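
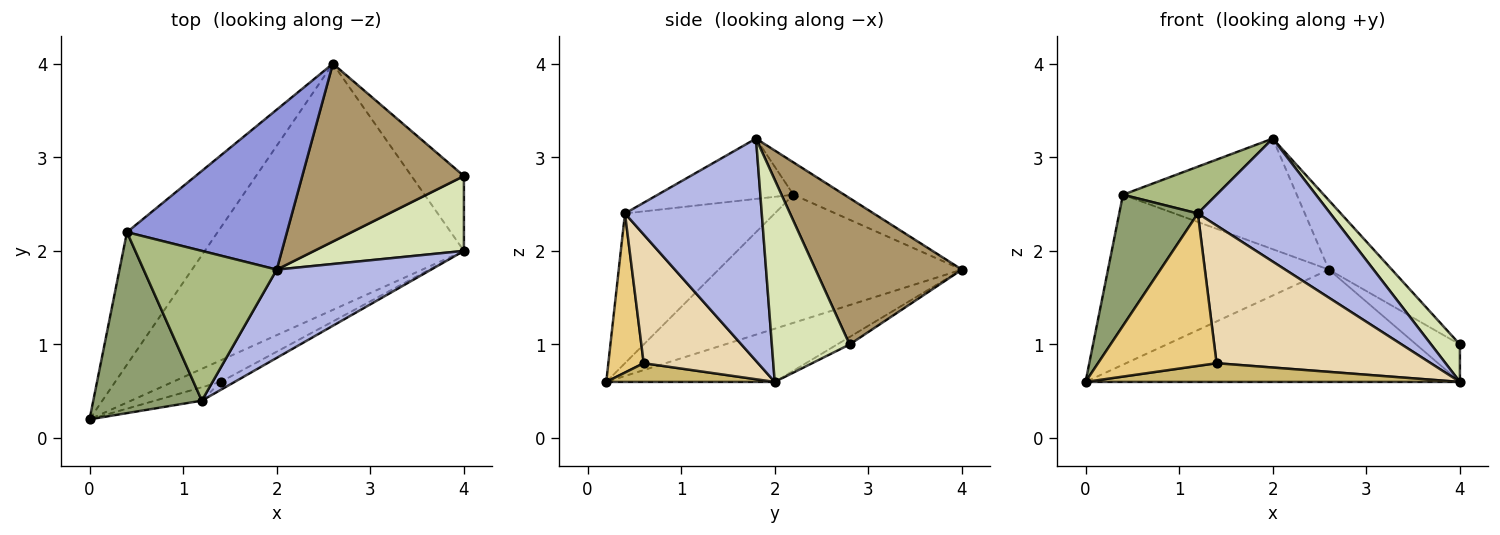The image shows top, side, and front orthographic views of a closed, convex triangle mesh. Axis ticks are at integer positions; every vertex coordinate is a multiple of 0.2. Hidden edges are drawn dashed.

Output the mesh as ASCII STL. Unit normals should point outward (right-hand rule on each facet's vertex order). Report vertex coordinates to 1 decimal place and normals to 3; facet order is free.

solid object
 facet normal -0.184 0.408 -0.894
  outer loop
   vertex 2.6 4.0 1.8
   vertex 4.0 2.0 0.6
   vertex 0.0 0.2 0.6
  endloop
 endfacet
 facet normal -0.656 0.595 -0.464
  outer loop
   vertex 0.4 2.2 2.6
   vertex 2.6 4.0 1.8
   vertex 0.0 0.2 0.6
  endloop
 endfacet
 facet normal -0.164 0.561 0.811
  outer loop
   vertex 0.4 2.2 2.6
   vertex 2.0 1.8 3.2
   vertex 2.6 4.0 1.8
  endloop
 endfacet
 facet normal 0.643 -0.622 0.447
  outer loop
   vertex 1.2 0.4 2.4
   vertex 4.0 2.0 0.6
   vertex 2.0 1.8 3.2
  endloop
 endfacet
 facet normal -0.745 -0.391 0.540
  outer loop
   vertex 1.2 0.4 2.4
   vertex 0.4 2.2 2.6
   vertex 0.0 0.2 0.6
  endloop
 endfacet
 facet normal -0.397 -0.274 0.876
  outer loop
   vertex 1.2 0.4 2.4
   vertex 2.0 1.8 3.2
   vertex 0.4 2.2 2.6
  endloop
 endfacet
 facet normal -0.127 0.444 -0.887
  outer loop
   vertex 4.0 2.8 1.0
   vertex 4.0 2.0 0.6
   vertex 2.6 4.0 1.8
  endloop
 endfacet
 facet normal 0.770 -0.285 0.570
  outer loop
   vertex 4.0 2.8 1.0
   vertex 2.0 1.8 3.2
   vertex 4.0 2.0 0.6
  endloop
 endfacet
 facet normal 0.645 0.277 0.712
  outer loop
   vertex 4.0 2.8 1.0
   vertex 2.6 4.0 1.8
   vertex 2.0 1.8 3.2
  endloop
 endfacet
 facet normal 0.283 -0.629 -0.724
  outer loop
   vertex 1.4 0.6 0.8
   vertex 0.0 0.2 0.6
   vertex 4.0 2.0 0.6
  endloop
 endfacet
 facet normal 0.285 -0.955 -0.084
  outer loop
   vertex 1.4 0.6 0.8
   vertex 1.2 0.4 2.4
   vertex 0.0 0.2 0.6
  endloop
 endfacet
 facet normal 0.470 -0.881 -0.051
  outer loop
   vertex 1.4 0.6 0.8
   vertex 4.0 2.0 0.6
   vertex 1.2 0.4 2.4
  endloop
 endfacet
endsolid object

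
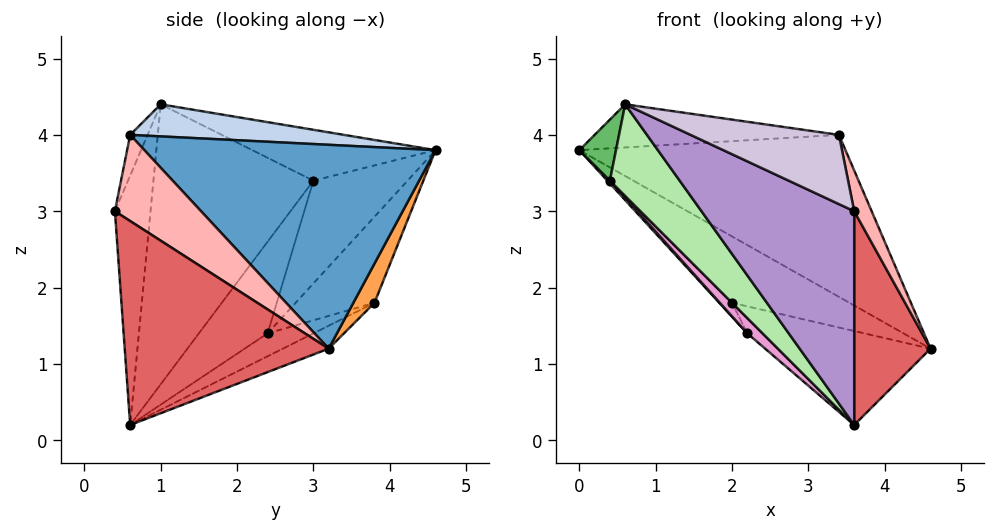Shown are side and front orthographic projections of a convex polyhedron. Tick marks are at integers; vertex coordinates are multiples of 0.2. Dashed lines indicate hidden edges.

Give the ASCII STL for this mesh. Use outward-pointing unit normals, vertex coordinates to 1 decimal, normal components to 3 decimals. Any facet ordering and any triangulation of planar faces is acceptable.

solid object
 facet normal 0.537 0.491 0.686
  outer loop
   vertex 3.4 0.6 4.0
   vertex 4.6 3.2 1.2
   vertex 0.0 4.6 3.8
  endloop
 endfacet
 facet normal 0.165 0.189 0.968
  outer loop
   vertex 3.4 0.6 4.0
   vertex 0.0 4.6 3.8
   vertex 0.6 1.0 4.4
  endloop
 endfacet
 facet normal 0.173 0.962 -0.212
  outer loop
   vertex 2.0 3.8 1.8
   vertex 0.0 4.6 3.8
   vertex 4.6 3.2 1.2
  endloop
 endfacet
 facet normal -0.119 0.396 -0.911
  outer loop
   vertex 2.0 3.8 1.8
   vertex 4.6 3.2 1.2
   vertex 3.6 0.6 0.2
  endloop
 endfacet
 facet normal -0.962 -0.192 -0.192
  outer loop
   vertex 0.4 3.0 3.4
   vertex 0.6 1.0 4.4
   vertex 0.0 4.6 3.8
  endloop
 endfacet
 facet normal -0.780 -0.340 -0.525
  outer loop
   vertex 0.4 3.0 3.4
   vertex 3.6 0.6 0.2
   vertex 0.6 1.0 4.4
  endloop
 endfacet
 facet normal 0.936 -0.350 -0.025
  outer loop
   vertex 3.6 0.4 3.0
   vertex 3.6 0.6 0.2
   vertex 4.6 3.2 1.2
  endloop
 endfacet
 facet normal 0.954 -0.193 0.229
  outer loop
   vertex 3.6 0.4 3.0
   vertex 4.6 3.2 1.2
   vertex 3.4 0.6 4.0
  endloop
 endfacet
 facet normal -0.227 -0.971 -0.069
  outer loop
   vertex 3.6 0.4 3.0
   vertex 0.6 1.0 4.4
   vertex 3.6 0.6 0.2
  endloop
 endfacet
 facet normal -0.115 -0.978 0.173
  outer loop
   vertex 3.6 0.4 3.0
   vertex 3.4 0.6 4.0
   vertex 0.6 1.0 4.4
  endloop
 endfacet
 facet normal -0.507 0.169 -0.845
  outer loop
   vertex 2.2 2.4 1.4
   vertex 2.0 3.8 1.8
   vertex 3.6 0.6 0.2
  endloop
 endfacet
 facet normal -0.681 0.110 -0.724
  outer loop
   vertex 2.2 2.4 1.4
   vertex 0.0 4.6 3.8
   vertex 2.0 3.8 1.8
  endloop
 endfacet
 facet normal -0.757 -0.168 -0.631
  outer loop
   vertex 2.2 2.4 1.4
   vertex 3.6 0.6 0.2
   vertex 0.4 3.0 3.4
  endloop
 endfacet
 facet normal -0.746 -0.020 -0.665
  outer loop
   vertex 2.2 2.4 1.4
   vertex 0.4 3.0 3.4
   vertex 0.0 4.6 3.8
  endloop
 endfacet
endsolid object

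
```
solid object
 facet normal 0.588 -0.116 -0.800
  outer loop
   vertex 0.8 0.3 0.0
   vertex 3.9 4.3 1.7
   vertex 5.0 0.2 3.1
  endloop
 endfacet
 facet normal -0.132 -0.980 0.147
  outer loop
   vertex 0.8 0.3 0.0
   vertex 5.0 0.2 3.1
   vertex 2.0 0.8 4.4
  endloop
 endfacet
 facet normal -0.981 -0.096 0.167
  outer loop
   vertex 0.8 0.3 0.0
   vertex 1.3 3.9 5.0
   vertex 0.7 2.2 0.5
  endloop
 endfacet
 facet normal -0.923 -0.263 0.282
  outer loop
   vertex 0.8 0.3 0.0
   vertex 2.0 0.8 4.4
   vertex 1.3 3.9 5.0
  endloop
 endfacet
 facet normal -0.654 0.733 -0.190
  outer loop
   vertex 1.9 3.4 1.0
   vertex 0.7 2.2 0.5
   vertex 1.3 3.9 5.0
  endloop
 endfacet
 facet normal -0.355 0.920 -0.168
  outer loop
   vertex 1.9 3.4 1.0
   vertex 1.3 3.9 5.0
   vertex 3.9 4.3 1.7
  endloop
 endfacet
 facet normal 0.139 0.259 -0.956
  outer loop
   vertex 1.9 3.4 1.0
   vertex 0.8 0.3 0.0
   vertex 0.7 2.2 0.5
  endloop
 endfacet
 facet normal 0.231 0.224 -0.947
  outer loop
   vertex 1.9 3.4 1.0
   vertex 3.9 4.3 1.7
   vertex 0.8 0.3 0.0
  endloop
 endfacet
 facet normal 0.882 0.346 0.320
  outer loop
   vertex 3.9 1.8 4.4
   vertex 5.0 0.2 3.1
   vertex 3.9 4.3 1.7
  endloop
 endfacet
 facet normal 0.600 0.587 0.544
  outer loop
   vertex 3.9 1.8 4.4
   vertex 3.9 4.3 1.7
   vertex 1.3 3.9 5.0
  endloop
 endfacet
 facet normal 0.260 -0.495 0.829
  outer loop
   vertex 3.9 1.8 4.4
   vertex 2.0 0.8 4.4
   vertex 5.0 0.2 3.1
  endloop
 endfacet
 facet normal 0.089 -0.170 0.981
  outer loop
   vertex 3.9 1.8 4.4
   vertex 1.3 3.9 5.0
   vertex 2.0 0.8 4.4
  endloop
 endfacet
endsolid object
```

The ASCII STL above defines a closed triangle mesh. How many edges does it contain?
18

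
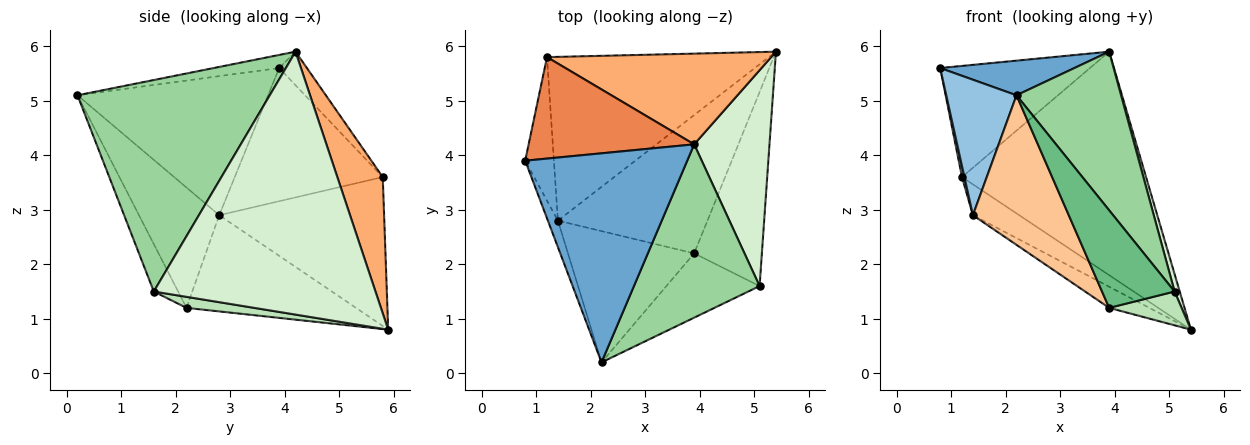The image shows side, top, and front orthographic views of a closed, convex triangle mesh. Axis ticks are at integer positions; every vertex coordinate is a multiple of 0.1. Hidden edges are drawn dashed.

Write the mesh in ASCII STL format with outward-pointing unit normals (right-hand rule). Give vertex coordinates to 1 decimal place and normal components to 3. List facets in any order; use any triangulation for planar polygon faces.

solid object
 facet normal -0.079 -0.163 0.983
  outer loop
   vertex 3.9 4.2 5.9
   vertex 0.8 3.9 5.6
   vertex 2.2 0.2 5.1
  endloop
 endfacet
 facet normal -0.936 -0.345 -0.067
  outer loop
   vertex 1.4 2.8 2.9
   vertex 2.2 0.2 5.1
   vertex 0.8 3.9 5.6
  endloop
 endfacet
 facet normal -0.977 -0.016 -0.211
  outer loop
   vertex 1.2 5.8 3.6
   vertex 1.4 2.8 2.9
   vertex 0.8 3.9 5.6
  endloop
 endfacet
 facet normal -0.551 0.155 -0.820
  outer loop
   vertex 1.2 5.8 3.6
   vertex 5.4 5.9 0.8
   vertex 1.4 2.8 2.9
  endloop
 endfacet
 facet normal -0.135 0.732 0.668
  outer loop
   vertex 1.2 5.8 3.6
   vertex 0.8 3.9 5.6
   vertex 3.9 4.2 5.9
  endloop
 endfacet
 facet normal 0.223 0.903 0.367
  outer loop
   vertex 1.2 5.8 3.6
   vertex 3.9 4.2 5.9
   vertex 5.4 5.9 0.8
  endloop
 endfacet
 facet normal -0.532 -0.636 -0.558
  outer loop
   vertex 3.9 2.2 1.2
   vertex 2.2 0.2 5.1
   vertex 1.4 2.8 2.9
  endloop
 endfacet
 facet normal -0.537 0.127 -0.834
  outer loop
   vertex 3.9 2.2 1.2
   vertex 1.4 2.8 2.9
   vertex 5.4 5.9 0.8
  endloop
 endfacet
 facet normal -0.270 -0.804 -0.530
  outer loop
   vertex 5.1 1.6 1.5
   vertex 2.2 0.2 5.1
   vertex 3.9 2.2 1.2
  endloop
 endfacet
 facet normal 0.779 -0.424 0.463
  outer loop
   vertex 5.1 1.6 1.5
   vertex 3.9 4.2 5.9
   vertex 2.2 0.2 5.1
  endloop
 endfacet
 facet normal 0.158 -0.169 -0.973
  outer loop
   vertex 5.1 1.6 1.5
   vertex 3.9 2.2 1.2
   vertex 5.4 5.9 0.8
  endloop
 endfacet
 facet normal 0.961 -0.022 0.275
  outer loop
   vertex 5.1 1.6 1.5
   vertex 5.4 5.9 0.8
   vertex 3.9 4.2 5.9
  endloop
 endfacet
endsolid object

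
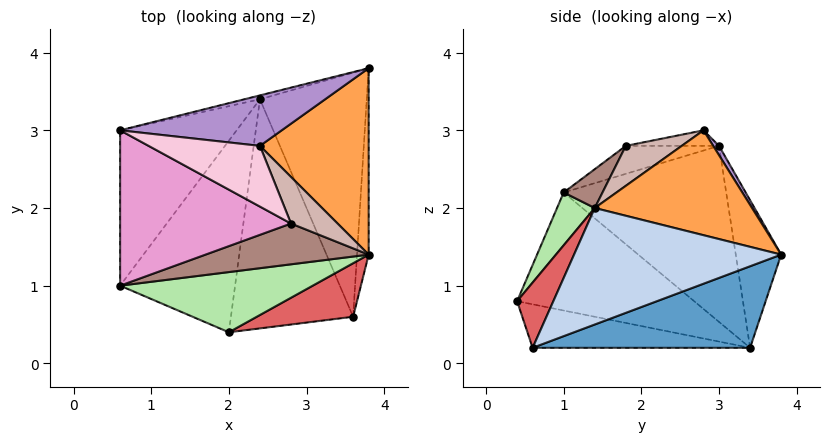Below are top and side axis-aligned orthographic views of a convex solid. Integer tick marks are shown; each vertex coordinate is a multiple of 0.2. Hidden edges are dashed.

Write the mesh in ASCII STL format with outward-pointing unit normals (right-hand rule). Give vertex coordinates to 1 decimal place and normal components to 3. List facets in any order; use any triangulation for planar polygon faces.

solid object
 facet normal 0.587 0.252 -0.769
  outer loop
   vertex 2.4 3.4 0.2
   vertex 3.8 3.8 1.4
   vertex 3.6 0.6 0.2
  endloop
 endfacet
 facet normal 0.995 -0.025 -0.099
  outer loop
   vertex 3.8 1.4 2.0
   vertex 3.6 0.6 0.2
   vertex 3.8 3.8 1.4
  endloop
 endfacet
 facet normal 0.683 0.177 0.708
  outer loop
   vertex 3.8 1.4 2.0
   vertex 3.8 3.8 1.4
   vertex 2.4 2.8 3.0
  endloop
 endfacet
 facet normal -0.716 -0.044 -0.697
  outer loop
   vertex 2.0 0.4 0.8
   vertex 0.6 1.0 2.2
   vertex 2.4 3.4 0.2
  endloop
 endfacet
 facet normal -0.332 -0.142 -0.933
  outer loop
   vertex 2.0 0.4 0.8
   vertex 2.4 3.4 0.2
   vertex 3.6 0.6 0.2
  endloop
 endfacet
 facet normal 0.138 -0.853 0.504
  outer loop
   vertex 2.0 0.4 0.8
   vertex 3.8 1.4 2.0
   vertex 0.6 1.0 2.2
  endloop
 endfacet
 facet normal 0.251 -0.895 0.370
  outer loop
   vertex 2.0 0.4 0.8
   vertex 3.6 0.6 0.2
   vertex 3.8 1.4 2.0
  endloop
 endfacet
 facet normal -0.823 0.163 -0.544
  outer loop
   vertex 0.6 3.0 2.8
   vertex 2.4 3.4 0.2
   vertex 0.6 1.0 2.2
  endloop
 endfacet
 facet normal 0.032 0.835 0.550
  outer loop
   vertex 0.6 3.0 2.8
   vertex 2.4 2.8 3.0
   vertex 3.8 3.8 1.4
  endloop
 endfacet
 facet normal -0.253 0.967 -0.027
  outer loop
   vertex 0.6 3.0 2.8
   vertex 3.8 3.8 1.4
   vertex 2.4 3.4 0.2
  endloop
 endfacet
 facet normal 0.137 -0.807 0.574
  outer loop
   vertex 2.8 1.8 2.8
   vertex 0.6 1.0 2.2
   vertex 3.8 1.4 2.0
  endloop
 endfacet
 facet normal 0.647 0.108 0.755
  outer loop
   vertex 2.8 1.8 2.8
   vertex 3.8 1.4 2.0
   vertex 2.4 2.8 3.0
  endloop
 endfacet
 facet normal -0.155 -0.284 0.946
  outer loop
   vertex 2.8 1.8 2.8
   vertex 0.6 3.0 2.8
   vertex 0.6 1.0 2.2
  endloop
 endfacet
 facet normal -0.134 -0.246 0.960
  outer loop
   vertex 2.8 1.8 2.8
   vertex 2.4 2.8 3.0
   vertex 0.6 3.0 2.8
  endloop
 endfacet
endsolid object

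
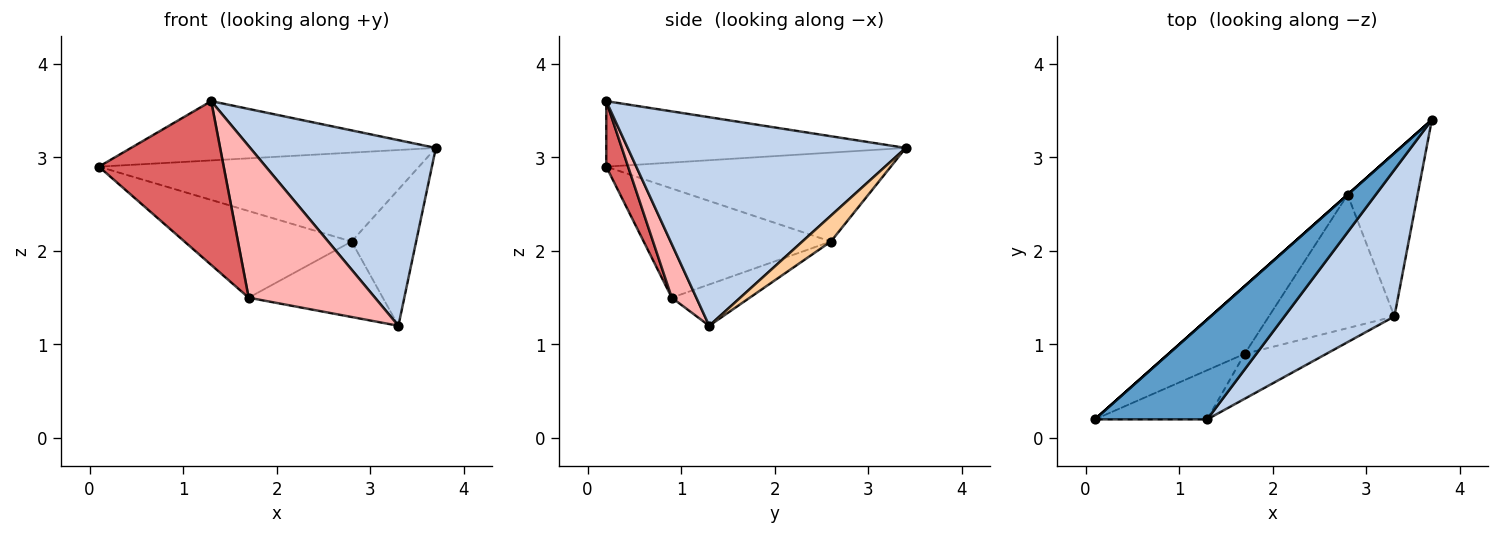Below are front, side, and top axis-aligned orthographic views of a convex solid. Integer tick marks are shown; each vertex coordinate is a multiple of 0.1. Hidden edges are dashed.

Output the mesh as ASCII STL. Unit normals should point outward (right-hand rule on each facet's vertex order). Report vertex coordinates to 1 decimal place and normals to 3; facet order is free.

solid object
 facet normal -0.448 0.456 0.769
  outer loop
   vertex 1.3 0.2 3.6
   vertex 3.7 3.4 3.1
   vertex 0.1 0.2 2.9
  endloop
 endfacet
 facet normal 0.762 -0.508 0.402
  outer loop
   vertex 1.3 0.2 3.6
   vertex 3.3 1.3 1.2
   vertex 3.7 3.4 3.1
  endloop
 endfacet
 facet normal -0.664 0.747 0.000
  outer loop
   vertex 2.8 2.6 2.1
   vertex 0.1 0.2 2.9
   vertex 3.7 3.4 3.1
  endloop
 endfacet
 facet normal 0.273 0.616 -0.739
  outer loop
   vertex 2.8 2.6 2.1
   vertex 3.7 3.4 3.1
   vertex 3.3 1.3 1.2
  endloop
 endfacet
 facet normal -0.662 0.591 -0.461
  outer loop
   vertex 1.7 0.9 1.5
   vertex 0.1 0.2 2.9
   vertex 2.8 2.6 2.1
  endloop
 endfacet
 facet normal -0.275 0.473 -0.837
  outer loop
   vertex 1.7 0.9 1.5
   vertex 2.8 2.6 2.1
   vertex 3.3 1.3 1.2
  endloop
 endfacet
 facet normal 0.165 -0.945 -0.283
  outer loop
   vertex 1.7 0.9 1.5
   vertex 1.3 0.2 3.6
   vertex 0.1 0.2 2.9
  endloop
 endfacet
 facet normal 0.183 -0.943 -0.279
  outer loop
   vertex 1.7 0.9 1.5
   vertex 3.3 1.3 1.2
   vertex 1.3 0.2 3.6
  endloop
 endfacet
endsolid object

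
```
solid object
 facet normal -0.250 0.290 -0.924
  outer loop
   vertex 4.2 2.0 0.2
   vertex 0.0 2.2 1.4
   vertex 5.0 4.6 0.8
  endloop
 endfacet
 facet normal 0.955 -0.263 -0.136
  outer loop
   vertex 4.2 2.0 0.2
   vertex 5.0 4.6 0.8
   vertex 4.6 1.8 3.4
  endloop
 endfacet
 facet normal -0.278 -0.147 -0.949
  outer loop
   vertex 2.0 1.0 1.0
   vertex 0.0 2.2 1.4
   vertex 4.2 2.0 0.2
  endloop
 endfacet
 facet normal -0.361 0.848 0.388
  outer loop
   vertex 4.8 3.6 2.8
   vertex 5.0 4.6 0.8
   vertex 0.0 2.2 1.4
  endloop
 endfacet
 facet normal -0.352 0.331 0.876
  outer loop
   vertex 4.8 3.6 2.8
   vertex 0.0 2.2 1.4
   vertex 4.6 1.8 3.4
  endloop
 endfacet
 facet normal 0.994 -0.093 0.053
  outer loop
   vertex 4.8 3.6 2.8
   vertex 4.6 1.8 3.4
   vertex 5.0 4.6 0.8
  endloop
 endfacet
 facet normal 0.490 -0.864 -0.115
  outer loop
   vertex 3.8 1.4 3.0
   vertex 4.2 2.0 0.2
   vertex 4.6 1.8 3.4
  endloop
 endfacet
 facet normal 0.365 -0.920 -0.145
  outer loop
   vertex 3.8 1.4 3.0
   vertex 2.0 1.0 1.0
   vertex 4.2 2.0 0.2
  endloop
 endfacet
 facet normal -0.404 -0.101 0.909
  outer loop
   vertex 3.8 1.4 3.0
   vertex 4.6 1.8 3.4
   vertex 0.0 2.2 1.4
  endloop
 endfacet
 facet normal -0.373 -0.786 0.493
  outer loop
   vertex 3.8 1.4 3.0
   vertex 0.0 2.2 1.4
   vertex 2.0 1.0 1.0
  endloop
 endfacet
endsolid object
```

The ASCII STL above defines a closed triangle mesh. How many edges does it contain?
15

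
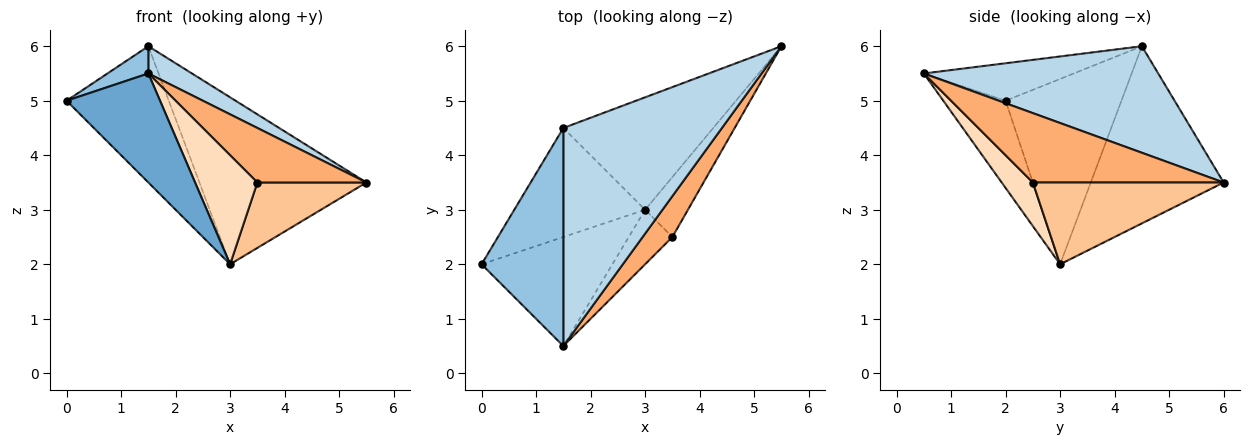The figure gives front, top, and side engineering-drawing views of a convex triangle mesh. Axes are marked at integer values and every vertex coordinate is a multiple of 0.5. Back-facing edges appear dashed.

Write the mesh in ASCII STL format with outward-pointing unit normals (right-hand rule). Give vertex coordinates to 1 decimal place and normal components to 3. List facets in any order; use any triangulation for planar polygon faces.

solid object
 facet normal -0.426 -0.640 -0.640
  outer loop
   vertex 3.0 3.0 2.0
   vertex 1.5 0.5 5.5
   vertex 0.0 2.0 5.0
  endloop
 endfacet
 facet normal -0.414 -0.113 0.903
  outer loop
   vertex 1.5 4.5 6.0
   vertex 0.0 2.0 5.0
   vertex 1.5 0.5 5.5
  endloop
 endfacet
 facet normal 0.555 -0.103 0.826
  outer loop
   vertex 1.5 4.5 6.0
   vertex 1.5 0.5 5.5
   vertex 5.5 6.0 3.5
  endloop
 endfacet
 facet normal -0.663 0.585 -0.468
  outer loop
   vertex 1.5 4.5 6.0
   vertex 3.0 3.0 2.0
   vertex 0.0 2.0 5.0
  endloop
 endfacet
 facet normal -0.551 0.692 -0.466
  outer loop
   vertex 1.5 4.5 6.0
   vertex 5.5 6.0 3.5
   vertex 3.0 3.0 2.0
  endloop
 endfacet
 facet normal 0.814 -0.465 0.349
  outer loop
   vertex 3.5 2.5 3.5
   vertex 5.5 6.0 3.5
   vertex 1.5 0.5 5.5
  endloop
 endfacet
 facet normal 0.790 -0.452 -0.414
  outer loop
   vertex 3.5 2.5 3.5
   vertex 3.0 3.0 2.0
   vertex 5.5 6.0 3.5
  endloop
 endfacet
 facet normal 0.408 -0.816 -0.408
  outer loop
   vertex 3.5 2.5 3.5
   vertex 1.5 0.5 5.5
   vertex 3.0 3.0 2.0
  endloop
 endfacet
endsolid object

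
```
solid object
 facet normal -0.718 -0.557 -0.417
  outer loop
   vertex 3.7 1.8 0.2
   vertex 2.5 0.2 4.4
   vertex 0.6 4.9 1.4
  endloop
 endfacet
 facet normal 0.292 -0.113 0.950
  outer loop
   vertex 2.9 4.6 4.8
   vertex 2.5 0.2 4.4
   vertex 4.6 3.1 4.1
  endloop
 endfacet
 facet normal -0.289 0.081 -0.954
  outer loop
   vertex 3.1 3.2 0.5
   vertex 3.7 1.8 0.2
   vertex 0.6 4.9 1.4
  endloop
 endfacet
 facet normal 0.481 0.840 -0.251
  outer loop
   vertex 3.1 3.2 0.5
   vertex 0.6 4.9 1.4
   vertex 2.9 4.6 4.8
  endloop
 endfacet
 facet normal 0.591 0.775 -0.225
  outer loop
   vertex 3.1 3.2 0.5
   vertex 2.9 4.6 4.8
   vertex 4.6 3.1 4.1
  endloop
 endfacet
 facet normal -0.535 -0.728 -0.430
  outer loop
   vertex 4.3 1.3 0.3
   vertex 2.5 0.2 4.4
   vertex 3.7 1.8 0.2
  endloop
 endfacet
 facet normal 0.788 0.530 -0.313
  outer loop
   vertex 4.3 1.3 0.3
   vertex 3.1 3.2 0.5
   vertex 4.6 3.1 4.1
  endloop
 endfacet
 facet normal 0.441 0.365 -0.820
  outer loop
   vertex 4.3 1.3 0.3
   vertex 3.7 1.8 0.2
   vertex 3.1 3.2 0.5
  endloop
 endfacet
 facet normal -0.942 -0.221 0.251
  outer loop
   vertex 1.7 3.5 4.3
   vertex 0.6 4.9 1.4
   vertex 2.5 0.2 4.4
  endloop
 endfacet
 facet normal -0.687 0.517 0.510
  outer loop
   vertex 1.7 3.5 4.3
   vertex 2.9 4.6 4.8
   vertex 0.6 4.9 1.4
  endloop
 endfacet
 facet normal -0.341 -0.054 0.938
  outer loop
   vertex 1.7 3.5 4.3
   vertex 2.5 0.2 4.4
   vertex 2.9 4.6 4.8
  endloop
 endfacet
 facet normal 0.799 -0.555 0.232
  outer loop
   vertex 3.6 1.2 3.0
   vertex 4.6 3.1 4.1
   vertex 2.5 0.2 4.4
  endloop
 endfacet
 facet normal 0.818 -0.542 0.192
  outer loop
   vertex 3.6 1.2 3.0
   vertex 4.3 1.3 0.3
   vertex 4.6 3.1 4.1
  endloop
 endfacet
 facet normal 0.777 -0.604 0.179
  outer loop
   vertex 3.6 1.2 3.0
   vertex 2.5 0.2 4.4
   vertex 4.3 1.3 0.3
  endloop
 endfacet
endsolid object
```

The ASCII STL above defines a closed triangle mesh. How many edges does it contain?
21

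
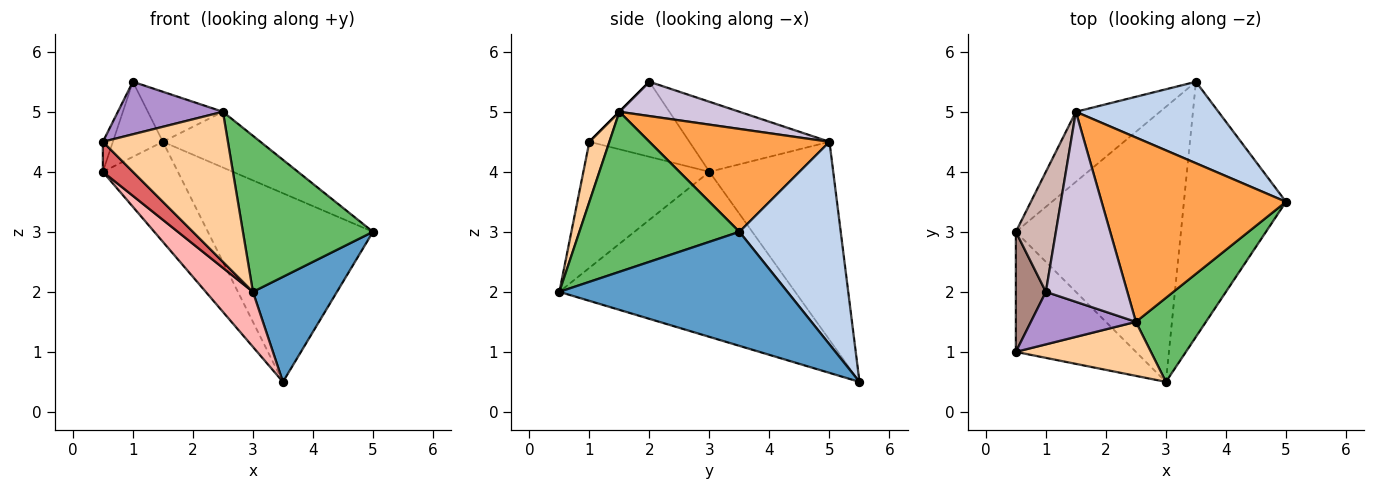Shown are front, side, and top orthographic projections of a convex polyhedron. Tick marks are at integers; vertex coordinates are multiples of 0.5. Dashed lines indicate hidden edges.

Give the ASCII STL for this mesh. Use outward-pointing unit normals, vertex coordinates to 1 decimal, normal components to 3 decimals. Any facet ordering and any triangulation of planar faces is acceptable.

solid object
 facet normal 0.719 -0.265 -0.643
  outer loop
   vertex 3.0 0.5 2.0
   vertex 3.5 5.5 0.5
   vertex 5.0 3.5 3.0
  endloop
 endfacet
 facet normal 0.491 0.800 0.345
  outer loop
   vertex 1.5 5.0 4.5
   vertex 5.0 3.5 3.0
   vertex 3.5 5.5 0.5
  endloop
 endfacet
 facet normal 0.471 0.255 0.844
  outer loop
   vertex 2.5 1.5 5.0
   vertex 5.0 3.5 3.0
   vertex 1.5 5.0 4.5
  endloop
 endfacet
 facet normal 0.149 -0.930 0.335
  outer loop
   vertex 2.5 1.5 5.0
   vertex 0.5 1.0 4.5
   vertex 3.0 0.5 2.0
  endloop
 endfacet
 facet normal 0.735 -0.597 0.322
  outer loop
   vertex 2.5 1.5 5.0
   vertex 3.0 0.5 2.0
   vertex 5.0 3.5 3.0
  endloop
 endfacet
 facet normal -0.804 0.487 -0.341
  outer loop
   vertex 0.5 3.0 4.0
   vertex 1.5 5.0 4.5
   vertex 3.5 5.5 0.5
  endloop
 endfacet
 facet normal -0.714 -0.170 -0.680
  outer loop
   vertex 0.5 3.0 4.0
   vertex 3.0 0.5 2.0
   vertex 0.5 1.0 4.5
  endloop
 endfacet
 facet normal -0.700 -0.140 -0.700
  outer loop
   vertex 0.5 3.0 4.0
   vertex 3.5 5.5 0.5
   vertex 3.0 0.5 2.0
  endloop
 endfacet
 facet normal 0.000 -0.707 0.707
  outer loop
   vertex 1.0 2.0 5.5
   vertex 0.5 1.0 4.5
   vertex 2.5 1.5 5.0
  endloop
 endfacet
 facet normal 0.377 0.236 0.896
  outer loop
   vertex 1.0 2.0 5.5
   vertex 2.5 1.5 5.0
   vertex 1.5 5.0 4.5
  endloop
 endfacet
 facet normal -0.925 0.092 0.370
  outer loop
   vertex 1.0 2.0 5.5
   vertex 0.5 3.0 4.0
   vertex 0.5 1.0 4.5
  endloop
 endfacet
 facet normal -0.829 0.296 0.474
  outer loop
   vertex 1.0 2.0 5.5
   vertex 1.5 5.0 4.5
   vertex 0.5 3.0 4.0
  endloop
 endfacet
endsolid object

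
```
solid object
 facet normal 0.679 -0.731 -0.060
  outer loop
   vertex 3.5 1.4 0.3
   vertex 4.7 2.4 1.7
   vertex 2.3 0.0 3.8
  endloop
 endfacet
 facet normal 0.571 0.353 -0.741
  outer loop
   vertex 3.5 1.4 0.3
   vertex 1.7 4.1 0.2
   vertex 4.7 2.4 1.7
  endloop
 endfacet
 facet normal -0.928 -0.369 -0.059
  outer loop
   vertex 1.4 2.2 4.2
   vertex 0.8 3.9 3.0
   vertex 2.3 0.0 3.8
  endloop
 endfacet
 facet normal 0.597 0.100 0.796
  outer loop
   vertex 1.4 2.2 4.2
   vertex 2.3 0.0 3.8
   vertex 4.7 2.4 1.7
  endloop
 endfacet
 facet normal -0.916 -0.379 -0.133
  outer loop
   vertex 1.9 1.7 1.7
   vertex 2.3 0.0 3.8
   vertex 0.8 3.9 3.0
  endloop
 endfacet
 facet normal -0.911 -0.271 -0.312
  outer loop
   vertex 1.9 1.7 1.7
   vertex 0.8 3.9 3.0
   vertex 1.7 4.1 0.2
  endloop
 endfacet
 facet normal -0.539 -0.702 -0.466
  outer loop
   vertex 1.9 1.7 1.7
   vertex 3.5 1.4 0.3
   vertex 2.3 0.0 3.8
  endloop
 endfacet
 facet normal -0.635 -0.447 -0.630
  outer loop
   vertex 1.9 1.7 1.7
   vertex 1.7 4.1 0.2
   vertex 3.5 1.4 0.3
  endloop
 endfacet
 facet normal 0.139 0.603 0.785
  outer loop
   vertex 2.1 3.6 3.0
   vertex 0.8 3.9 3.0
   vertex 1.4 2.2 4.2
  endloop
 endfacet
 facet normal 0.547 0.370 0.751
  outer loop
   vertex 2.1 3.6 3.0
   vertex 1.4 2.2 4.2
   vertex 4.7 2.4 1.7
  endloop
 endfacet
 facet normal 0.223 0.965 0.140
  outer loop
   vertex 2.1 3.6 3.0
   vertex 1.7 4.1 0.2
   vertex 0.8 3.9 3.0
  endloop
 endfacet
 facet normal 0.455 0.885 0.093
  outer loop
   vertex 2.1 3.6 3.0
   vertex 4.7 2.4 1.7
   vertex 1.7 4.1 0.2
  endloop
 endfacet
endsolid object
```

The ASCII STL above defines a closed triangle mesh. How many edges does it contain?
18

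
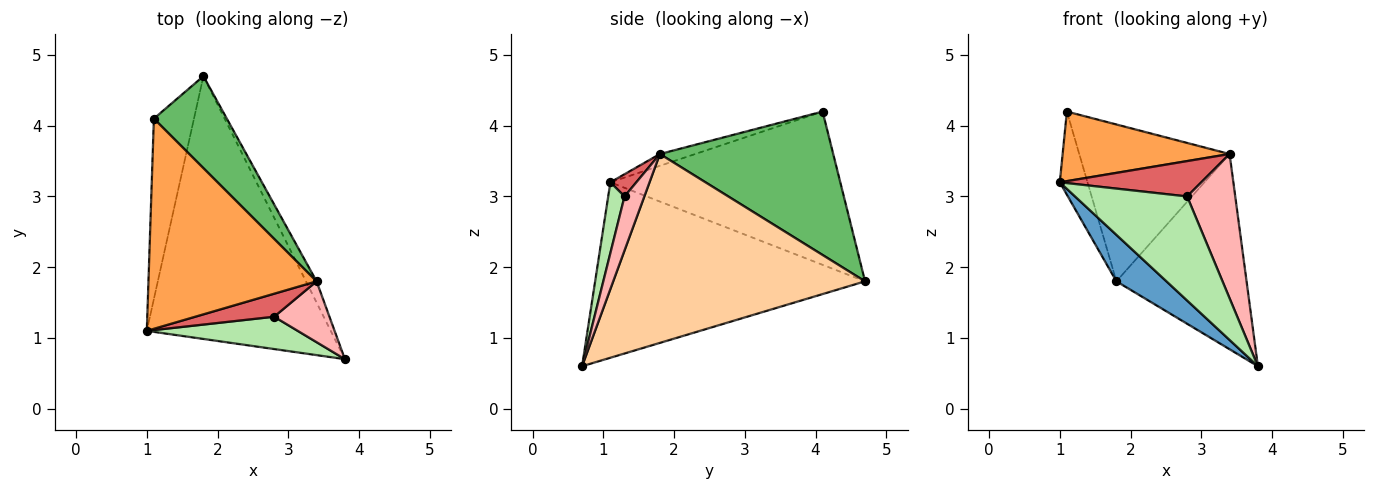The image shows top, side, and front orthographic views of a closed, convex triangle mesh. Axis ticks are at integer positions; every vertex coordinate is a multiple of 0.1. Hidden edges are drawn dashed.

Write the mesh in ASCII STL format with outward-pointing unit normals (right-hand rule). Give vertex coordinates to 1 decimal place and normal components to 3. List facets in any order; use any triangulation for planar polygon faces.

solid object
 facet normal -0.685 -0.127 -0.718
  outer loop
   vertex 1.8 4.7 1.8
   vertex 3.8 0.7 0.6
   vertex 1.0 1.1 3.2
  endloop
 endfacet
 facet normal -0.961 0.116 -0.251
  outer loop
   vertex 1.1 4.1 4.2
   vertex 1.8 4.7 1.8
   vertex 1.0 1.1 3.2
  endloop
 endfacet
 facet normal -0.066 -0.314 0.947
  outer loop
   vertex 3.4 1.8 3.6
   vertex 1.1 4.1 4.2
   vertex 1.0 1.1 3.2
  endloop
 endfacet
 facet normal 0.887 0.459 -0.050
  outer loop
   vertex 3.4 1.8 3.6
   vertex 3.8 0.7 0.6
   vertex 1.8 4.7 1.8
  endloop
 endfacet
 facet normal 0.705 0.612 0.359
  outer loop
   vertex 3.4 1.8 3.6
   vertex 1.8 4.7 1.8
   vertex 1.1 4.1 4.2
  endloop
 endfacet
 facet normal 0.138 -0.946 0.294
  outer loop
   vertex 2.8 1.3 3.0
   vertex 1.0 1.1 3.2
   vertex 3.8 0.7 0.6
  endloop
 endfacet
 facet normal 0.152 -0.829 0.539
  outer loop
   vertex 2.8 1.3 3.0
   vertex 3.4 1.8 3.6
   vertex 1.0 1.1 3.2
  endloop
 endfacet
 facet normal 0.355 -0.862 0.363
  outer loop
   vertex 2.8 1.3 3.0
   vertex 3.8 0.7 0.6
   vertex 3.4 1.8 3.6
  endloop
 endfacet
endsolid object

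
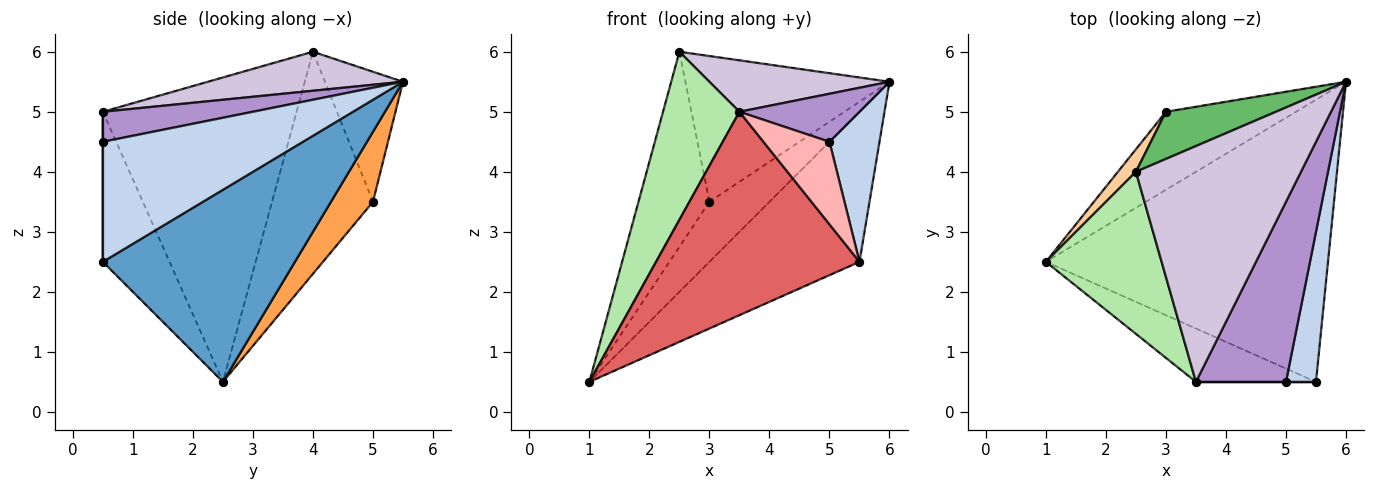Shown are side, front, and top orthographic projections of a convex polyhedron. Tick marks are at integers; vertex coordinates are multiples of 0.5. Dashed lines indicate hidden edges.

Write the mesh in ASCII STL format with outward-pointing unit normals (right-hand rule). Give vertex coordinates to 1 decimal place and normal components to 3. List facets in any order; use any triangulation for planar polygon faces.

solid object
 facet normal 0.515 0.402 -0.757
  outer loop
   vertex 5.5 0.5 2.5
   vertex 1.0 2.5 0.5
   vertex 6.0 5.5 5.5
  endloop
 endfacet
 facet normal 0.943 -0.236 0.236
  outer loop
   vertex 5.5 0.5 2.5
   vertex 6.0 5.5 5.5
   vertex 5.0 0.5 4.5
  endloop
 endfacet
 facet normal 0.393 0.561 -0.729
  outer loop
   vertex 3.0 5.0 3.5
   vertex 6.0 5.5 5.5
   vertex 1.0 2.5 0.5
  endloop
 endfacet
 facet normal -0.816 0.574 0.066
  outer loop
   vertex 3.0 5.0 3.5
   vertex 1.0 2.5 0.5
   vertex 2.5 4.0 6.0
  endloop
 endfacet
 facet normal -0.342 0.894 0.289
  outer loop
   vertex 3.0 5.0 3.5
   vertex 2.5 4.0 6.0
   vertex 6.0 5.5 5.5
  endloop
 endfacet
 facet normal -0.877 -0.346 0.334
  outer loop
   vertex 3.5 0.5 5.0
   vertex 2.5 4.0 6.0
   vertex 1.0 2.5 0.5
  endloop
 endfacet
 facet normal -0.302 -0.922 -0.242
  outer loop
   vertex 3.5 0.5 5.0
   vertex 1.0 2.5 0.5
   vertex 5.5 0.5 2.5
  endloop
 endfacet
 facet normal 0.000 -1.000 0.000
  outer loop
   vertex 3.5 0.5 5.0
   vertex 5.5 0.5 2.5
   vertex 5.0 0.5 4.5
  endloop
 endfacet
 facet normal 0.307 -0.245 0.920
  outer loop
   vertex 3.5 0.5 5.0
   vertex 5.0 0.5 4.5
   vertex 6.0 5.5 5.5
  endloop
 endfacet
 facet normal 0.225 -0.208 0.952
  outer loop
   vertex 3.5 0.5 5.0
   vertex 6.0 5.5 5.5
   vertex 2.5 4.0 6.0
  endloop
 endfacet
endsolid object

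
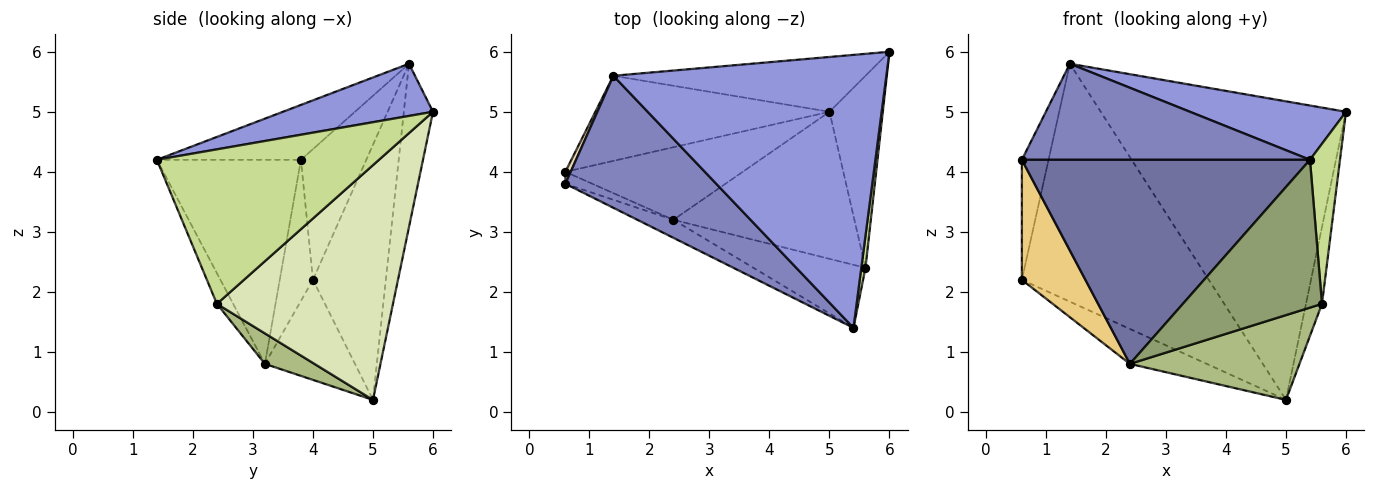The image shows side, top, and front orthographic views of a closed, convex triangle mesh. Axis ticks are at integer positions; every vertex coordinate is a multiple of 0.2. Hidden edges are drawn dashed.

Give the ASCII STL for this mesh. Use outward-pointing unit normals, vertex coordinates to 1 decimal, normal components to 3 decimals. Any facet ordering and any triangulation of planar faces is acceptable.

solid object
 facet normal -0.446 -0.892 -0.079
  outer loop
   vertex 2.4 3.2 0.8
   vertex 5.4 1.4 4.2
   vertex 0.6 3.8 4.2
  endloop
 endfacet
 facet normal -0.282 -0.564 0.776
  outer loop
   vertex 1.4 5.6 5.8
   vertex 0.6 3.8 4.2
   vertex 5.4 1.4 4.2
  endloop
 endfacet
 facet normal 0.184 -0.192 0.964
  outer loop
   vertex 1.4 5.6 5.8
   vertex 5.4 1.4 4.2
   vertex 6.0 6.0 5.0
  endloop
 endfacet
 facet normal -0.116 0.977 -0.179
  outer loop
   vertex 1.4 5.6 5.8
   vertex 6.0 6.0 5.0
   vertex 5.0 5.0 0.2
  endloop
 endfacet
 facet normal -0.107 -0.915 -0.390
  outer loop
   vertex 5.6 2.4 1.8
   vertex 5.4 1.4 4.2
   vertex 2.4 3.2 0.8
  endloop
 endfacet
 facet normal 0.144 -0.494 -0.857
  outer loop
   vertex 5.6 2.4 1.8
   vertex 2.4 3.2 0.8
   vertex 5.0 5.0 0.2
  endloop
 endfacet
 facet normal 0.991 -0.134 0.027
  outer loop
   vertex 5.6 2.4 1.8
   vertex 6.0 6.0 5.0
   vertex 5.4 1.4 4.2
  endloop
 endfacet
 facet normal 0.971 0.088 -0.221
  outer loop
   vertex 5.6 2.4 1.8
   vertex 5.0 5.0 0.2
   vertex 6.0 6.0 5.0
  endloop
 endfacet
 facet normal -0.453 0.387 -0.803
  outer loop
   vertex 0.6 4.0 2.2
   vertex 5.0 5.0 0.2
   vertex 2.4 3.2 0.8
  endloop
 endfacet
 facet normal -0.345 0.884 -0.316
  outer loop
   vertex 0.6 4.0 2.2
   vertex 1.4 5.6 5.8
   vertex 5.0 5.0 0.2
  endloop
 endfacet
 facet normal -0.461 -0.883 -0.088
  outer loop
   vertex 0.6 4.0 2.2
   vertex 2.4 3.2 0.8
   vertex 0.6 3.8 4.2
  endloop
 endfacet
 facet normal -0.925 0.378 0.038
  outer loop
   vertex 0.6 4.0 2.2
   vertex 0.6 3.8 4.2
   vertex 1.4 5.6 5.8
  endloop
 endfacet
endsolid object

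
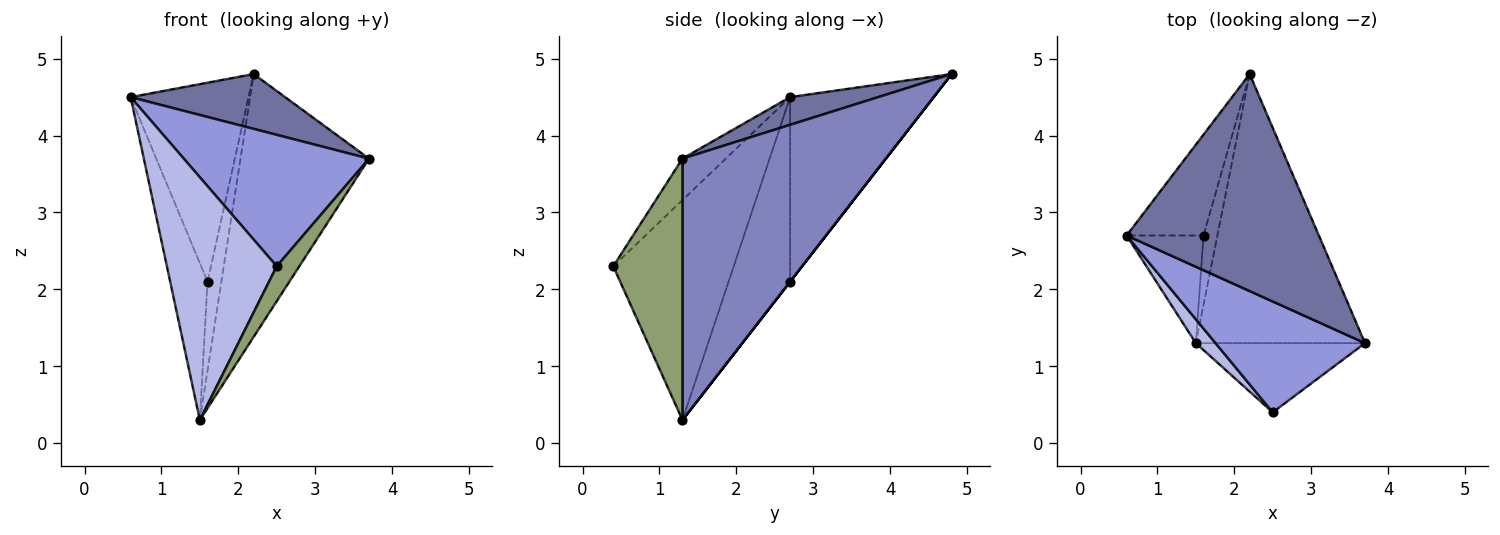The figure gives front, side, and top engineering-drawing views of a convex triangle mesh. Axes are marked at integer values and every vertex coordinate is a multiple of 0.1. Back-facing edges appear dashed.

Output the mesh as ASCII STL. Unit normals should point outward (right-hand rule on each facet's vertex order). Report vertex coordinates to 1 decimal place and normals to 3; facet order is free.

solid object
 facet normal 0.138 -0.243 0.960
  outer loop
   vertex 2.2 4.8 4.8
   vertex 0.6 2.7 4.5
   vertex 3.7 1.3 3.7
  endloop
 endfacet
 facet normal 0.742 0.469 -0.480
  outer loop
   vertex 1.5 1.3 0.3
   vertex 2.2 4.8 4.8
   vertex 3.7 1.3 3.7
  endloop
 endfacet
 facet normal -0.176 -0.752 0.635
  outer loop
   vertex 2.5 0.4 2.3
   vertex 3.7 1.3 3.7
   vertex 0.6 2.7 4.5
  endloop
 endfacet
 facet normal -0.737 -0.672 0.066
  outer loop
   vertex 2.5 0.4 2.3
   vertex 0.6 2.7 4.5
   vertex 1.5 1.3 0.3
  endloop
 endfacet
 facet normal 0.810 -0.265 -0.524
  outer loop
   vertex 2.5 0.4 2.3
   vertex 1.5 1.3 0.3
   vertex 3.7 1.3 3.7
  endloop
 endfacet
 facet normal -0.736 0.604 -0.306
  outer loop
   vertex 1.6 2.7 2.1
   vertex 0.6 2.7 4.5
   vertex 2.2 4.8 4.8
  endloop
 endfacet
 facet normal -0.805 0.489 -0.336
  outer loop
   vertex 1.6 2.7 2.1
   vertex 1.5 1.3 0.3
   vertex 0.6 2.7 4.5
  endloop
 endfacet
 facet normal 0.000 0.789 -0.614
  outer loop
   vertex 1.6 2.7 2.1
   vertex 2.2 4.8 4.8
   vertex 1.5 1.3 0.3
  endloop
 endfacet
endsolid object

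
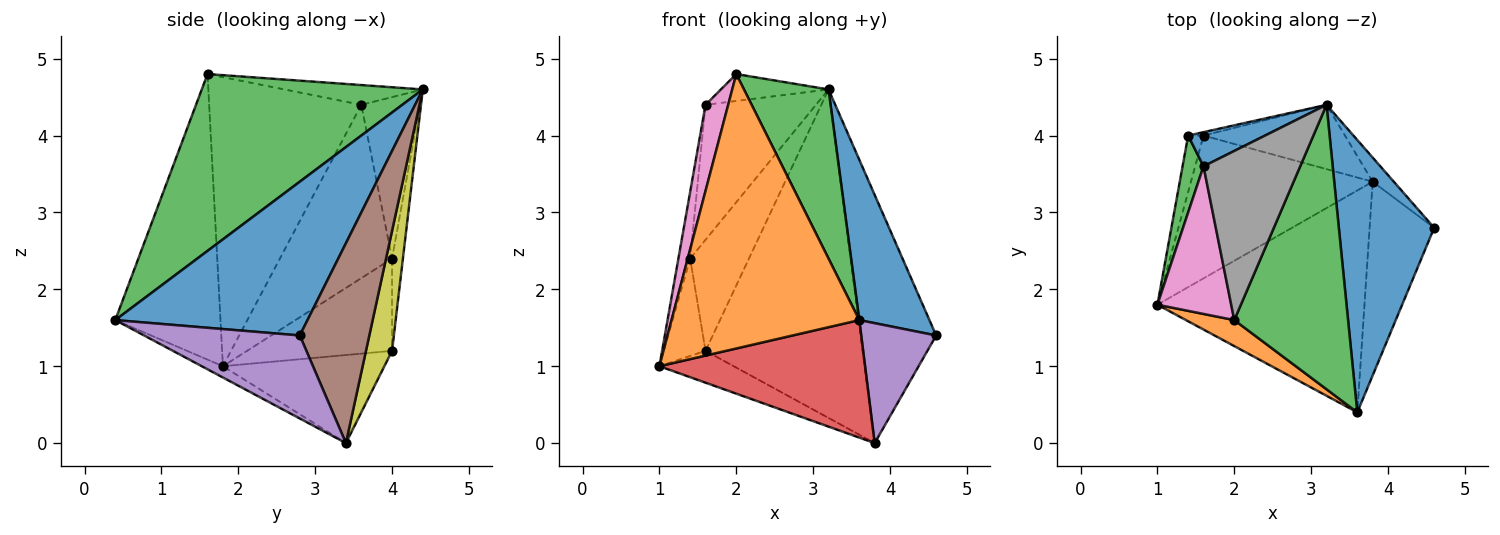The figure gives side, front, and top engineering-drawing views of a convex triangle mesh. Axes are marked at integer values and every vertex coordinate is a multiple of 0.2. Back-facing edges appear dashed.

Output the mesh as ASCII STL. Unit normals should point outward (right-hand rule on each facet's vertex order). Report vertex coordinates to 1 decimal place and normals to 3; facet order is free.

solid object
 facet normal 0.812 -0.296 0.503
  outer loop
   vertex 3.2 4.4 4.6
   vertex 3.6 0.4 1.6
   vertex 4.6 2.8 1.4
  endloop
 endfacet
 facet normal -0.487 -0.869 0.082
  outer loop
   vertex 2.0 1.6 4.8
   vertex 1.0 1.8 1.0
   vertex 3.6 0.4 1.6
  endloop
 endfacet
 facet normal 0.801 -0.306 0.515
  outer loop
   vertex 2.0 1.6 4.8
   vertex 3.6 0.4 1.6
   vertex 3.2 4.4 4.6
  endloop
 endfacet
 facet normal -0.048 -0.468 -0.883
  outer loop
   vertex 3.8 3.4 0.0
   vertex 3.6 0.4 1.6
   vertex 1.0 1.8 1.0
  endloop
 endfacet
 facet normal 0.738 -0.355 -0.574
  outer loop
   vertex 3.8 3.4 0.0
   vertex 4.6 2.8 1.4
   vertex 3.6 0.4 1.6
  endloop
 endfacet
 facet normal 0.675 0.734 -0.071
  outer loop
   vertex 3.8 3.4 0.0
   vertex 3.2 4.4 4.6
   vertex 4.6 2.8 1.4
  endloop
 endfacet
 facet normal -0.959 -0.143 0.245
  outer loop
   vertex 1.6 3.6 4.4
   vertex 1.0 1.8 1.0
   vertex 2.0 1.6 4.8
  endloop
 endfacet
 facet normal -0.198 0.154 0.968
  outer loop
   vertex 1.6 3.6 4.4
   vertex 2.0 1.6 4.8
   vertex 3.2 4.4 4.6
  endloop
 endfacet
 facet normal 0.161 0.969 -0.190
  outer loop
   vertex 1.6 4.0 1.2
   vertex 3.2 4.4 4.6
   vertex 3.8 3.4 0.0
  endloop
 endfacet
 facet normal -0.428 0.197 -0.882
  outer loop
   vertex 1.6 4.0 1.2
   vertex 3.8 3.4 0.0
   vertex 1.0 1.8 1.0
  endloop
 endfacet
 facet normal -0.458 0.862 0.218
  outer loop
   vertex 1.4 4.0 2.4
   vertex 1.6 3.6 4.4
   vertex 3.2 4.4 4.6
  endloop
 endfacet
 facet normal -0.181 0.983 -0.030
  outer loop
   vertex 1.4 4.0 2.4
   vertex 3.2 4.4 4.6
   vertex 1.6 4.0 1.2
  endloop
 endfacet
 facet normal -0.987 0.104 0.119
  outer loop
   vertex 1.4 4.0 2.4
   vertex 1.0 1.8 1.0
   vertex 1.6 3.6 4.4
  endloop
 endfacet
 facet normal -0.949 0.273 -0.158
  outer loop
   vertex 1.4 4.0 2.4
   vertex 1.6 4.0 1.2
   vertex 1.0 1.8 1.0
  endloop
 endfacet
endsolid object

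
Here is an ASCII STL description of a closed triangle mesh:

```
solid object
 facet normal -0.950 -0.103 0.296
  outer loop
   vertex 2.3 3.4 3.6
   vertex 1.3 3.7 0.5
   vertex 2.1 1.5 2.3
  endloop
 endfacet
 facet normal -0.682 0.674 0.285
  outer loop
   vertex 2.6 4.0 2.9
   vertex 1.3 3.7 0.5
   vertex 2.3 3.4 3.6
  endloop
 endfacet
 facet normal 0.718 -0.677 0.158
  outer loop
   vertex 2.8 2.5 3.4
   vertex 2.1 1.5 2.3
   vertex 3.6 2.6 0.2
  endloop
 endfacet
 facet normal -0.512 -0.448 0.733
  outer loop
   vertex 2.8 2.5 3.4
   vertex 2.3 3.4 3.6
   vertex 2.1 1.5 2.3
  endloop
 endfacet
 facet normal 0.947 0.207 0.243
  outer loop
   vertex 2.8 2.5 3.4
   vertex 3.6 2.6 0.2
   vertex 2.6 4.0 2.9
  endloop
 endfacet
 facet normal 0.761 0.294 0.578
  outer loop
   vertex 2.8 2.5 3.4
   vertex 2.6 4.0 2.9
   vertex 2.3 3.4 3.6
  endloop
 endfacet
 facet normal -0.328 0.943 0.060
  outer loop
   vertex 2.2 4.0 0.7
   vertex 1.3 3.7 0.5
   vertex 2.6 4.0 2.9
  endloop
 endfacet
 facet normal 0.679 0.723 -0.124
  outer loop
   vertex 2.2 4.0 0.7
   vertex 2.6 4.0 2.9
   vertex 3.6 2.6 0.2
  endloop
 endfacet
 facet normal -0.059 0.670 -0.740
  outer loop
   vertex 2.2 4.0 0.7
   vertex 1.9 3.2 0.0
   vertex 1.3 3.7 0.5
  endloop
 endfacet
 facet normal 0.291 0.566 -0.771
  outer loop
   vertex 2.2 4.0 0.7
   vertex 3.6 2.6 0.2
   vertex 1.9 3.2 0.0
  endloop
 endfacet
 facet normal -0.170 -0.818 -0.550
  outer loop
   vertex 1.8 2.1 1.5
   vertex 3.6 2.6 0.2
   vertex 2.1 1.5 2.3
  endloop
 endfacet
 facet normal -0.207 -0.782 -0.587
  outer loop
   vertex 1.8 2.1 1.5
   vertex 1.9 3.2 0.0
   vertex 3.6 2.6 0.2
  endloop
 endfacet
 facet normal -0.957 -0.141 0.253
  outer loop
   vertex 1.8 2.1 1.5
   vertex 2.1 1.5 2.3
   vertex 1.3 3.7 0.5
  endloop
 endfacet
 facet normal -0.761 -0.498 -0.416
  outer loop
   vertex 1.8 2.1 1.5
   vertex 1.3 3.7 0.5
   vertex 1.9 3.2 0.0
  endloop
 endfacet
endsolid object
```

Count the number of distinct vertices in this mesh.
9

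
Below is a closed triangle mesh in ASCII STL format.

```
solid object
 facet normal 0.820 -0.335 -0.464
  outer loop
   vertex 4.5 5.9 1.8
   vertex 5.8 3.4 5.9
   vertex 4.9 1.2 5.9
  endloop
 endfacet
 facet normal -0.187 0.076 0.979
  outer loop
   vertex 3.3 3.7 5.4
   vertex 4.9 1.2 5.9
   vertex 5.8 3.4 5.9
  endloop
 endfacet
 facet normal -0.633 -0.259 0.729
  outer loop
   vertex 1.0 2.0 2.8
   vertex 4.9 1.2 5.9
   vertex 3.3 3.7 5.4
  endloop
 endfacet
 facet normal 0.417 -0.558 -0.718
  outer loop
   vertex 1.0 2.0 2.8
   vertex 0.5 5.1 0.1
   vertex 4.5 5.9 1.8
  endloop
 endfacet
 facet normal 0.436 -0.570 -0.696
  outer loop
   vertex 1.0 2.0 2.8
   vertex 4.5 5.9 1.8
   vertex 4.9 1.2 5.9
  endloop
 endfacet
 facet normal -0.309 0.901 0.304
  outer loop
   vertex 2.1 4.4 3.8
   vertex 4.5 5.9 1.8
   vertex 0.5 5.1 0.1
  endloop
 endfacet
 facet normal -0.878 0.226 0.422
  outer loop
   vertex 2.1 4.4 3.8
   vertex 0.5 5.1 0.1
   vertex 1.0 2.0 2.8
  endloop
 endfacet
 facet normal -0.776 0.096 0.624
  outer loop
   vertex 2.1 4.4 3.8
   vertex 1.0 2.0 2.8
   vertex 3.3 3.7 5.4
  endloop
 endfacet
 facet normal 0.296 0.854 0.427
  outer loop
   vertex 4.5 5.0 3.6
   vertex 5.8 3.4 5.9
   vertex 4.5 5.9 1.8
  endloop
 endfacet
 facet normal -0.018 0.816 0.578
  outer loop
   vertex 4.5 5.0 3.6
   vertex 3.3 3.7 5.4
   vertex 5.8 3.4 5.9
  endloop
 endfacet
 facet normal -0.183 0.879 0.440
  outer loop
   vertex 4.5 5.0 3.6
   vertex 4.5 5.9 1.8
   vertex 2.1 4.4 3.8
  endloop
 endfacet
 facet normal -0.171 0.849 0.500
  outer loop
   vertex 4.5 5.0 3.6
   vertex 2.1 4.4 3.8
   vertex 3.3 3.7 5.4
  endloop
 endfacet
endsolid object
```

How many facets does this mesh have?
12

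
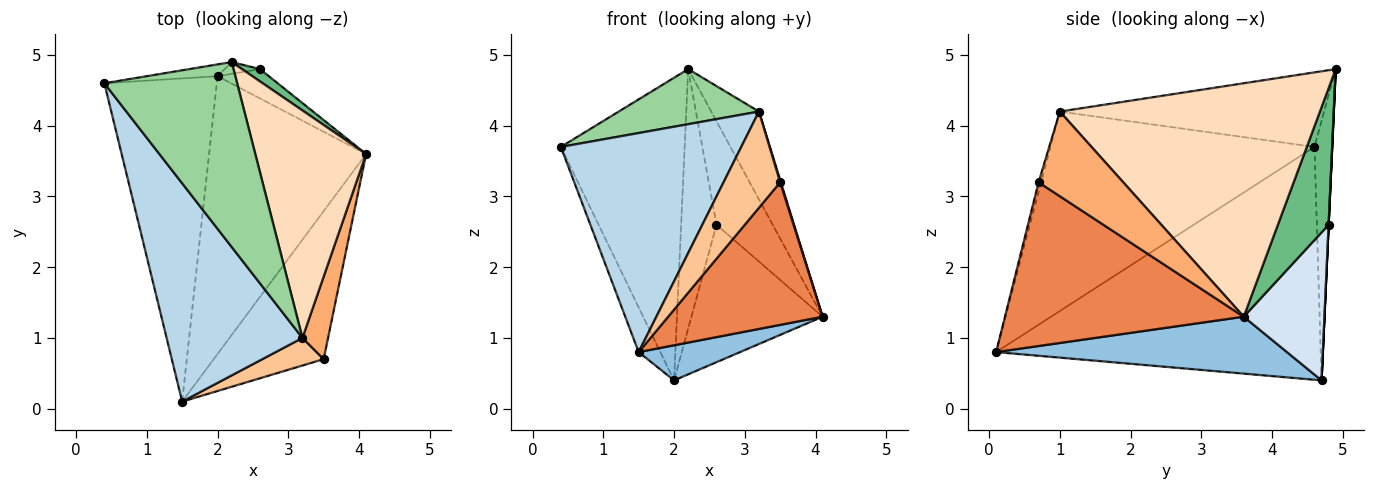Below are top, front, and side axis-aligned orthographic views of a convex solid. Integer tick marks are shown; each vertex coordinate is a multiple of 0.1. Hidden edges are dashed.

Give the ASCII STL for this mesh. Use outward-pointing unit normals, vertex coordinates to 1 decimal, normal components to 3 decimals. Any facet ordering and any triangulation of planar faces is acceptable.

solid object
 facet normal -0.899 0.060 -0.434
  outer loop
   vertex 2.0 4.7 0.4
   vertex 1.5 0.1 0.8
   vertex 0.4 4.6 3.7
  endloop
 endfacet
 facet normal 0.338 -0.118 -0.934
  outer loop
   vertex 2.0 4.7 0.4
   vertex 4.1 3.6 1.3
   vertex 1.5 0.1 0.8
  endloop
 endfacet
 facet normal -0.720 -0.492 0.490
  outer loop
   vertex 3.2 1.0 4.2
   vertex 0.4 4.6 3.7
   vertex 1.5 0.1 0.8
  endloop
 endfacet
 facet normal 0.516 0.838 -0.179
  outer loop
   vertex 2.6 4.8 2.6
   vertex 4.1 3.6 1.3
   vertex 2.0 4.7 0.4
  endloop
 endfacet
 facet normal 0.731 -0.473 -0.491
  outer loop
   vertex 3.5 0.7 3.2
   vertex 1.5 0.1 0.8
   vertex 4.1 3.6 1.3
  endloop
 endfacet
 facet normal 0.957 -0.008 0.290
  outer loop
   vertex 3.5 0.7 3.2
   vertex 4.1 3.6 1.3
   vertex 3.2 1.0 4.2
  endloop
 endfacet
 facet normal -0.042 -0.960 0.275
  outer loop
   vertex 3.5 0.7 3.2
   vertex 3.2 1.0 4.2
   vertex 1.5 0.1 0.8
  endloop
 endfacet
 facet normal 0.891 0.163 0.423
  outer loop
   vertex 2.2 4.9 4.8
   vertex 3.2 1.0 4.2
   vertex 4.1 3.6 1.3
  endloop
 endfacet
 facet normal 0.668 0.739 0.088
  outer loop
   vertex 2.2 4.9 4.8
   vertex 4.1 3.6 1.3
   vertex 2.6 4.8 2.6
  endloop
 endfacet
 facet normal -0.474 -0.251 0.844
  outer loop
   vertex 2.2 4.9 4.8
   vertex 0.4 4.6 3.7
   vertex 3.2 1.0 4.2
  endloop
 endfacet
 facet normal -0.141 0.989 -0.039
  outer loop
   vertex 2.2 4.9 4.8
   vertex 2.0 4.7 0.4
   vertex 0.4 4.6 3.7
  endloop
 endfacet
 facet normal 0.000 0.999 -0.045
  outer loop
   vertex 2.2 4.9 4.8
   vertex 2.6 4.8 2.6
   vertex 2.0 4.7 0.4
  endloop
 endfacet
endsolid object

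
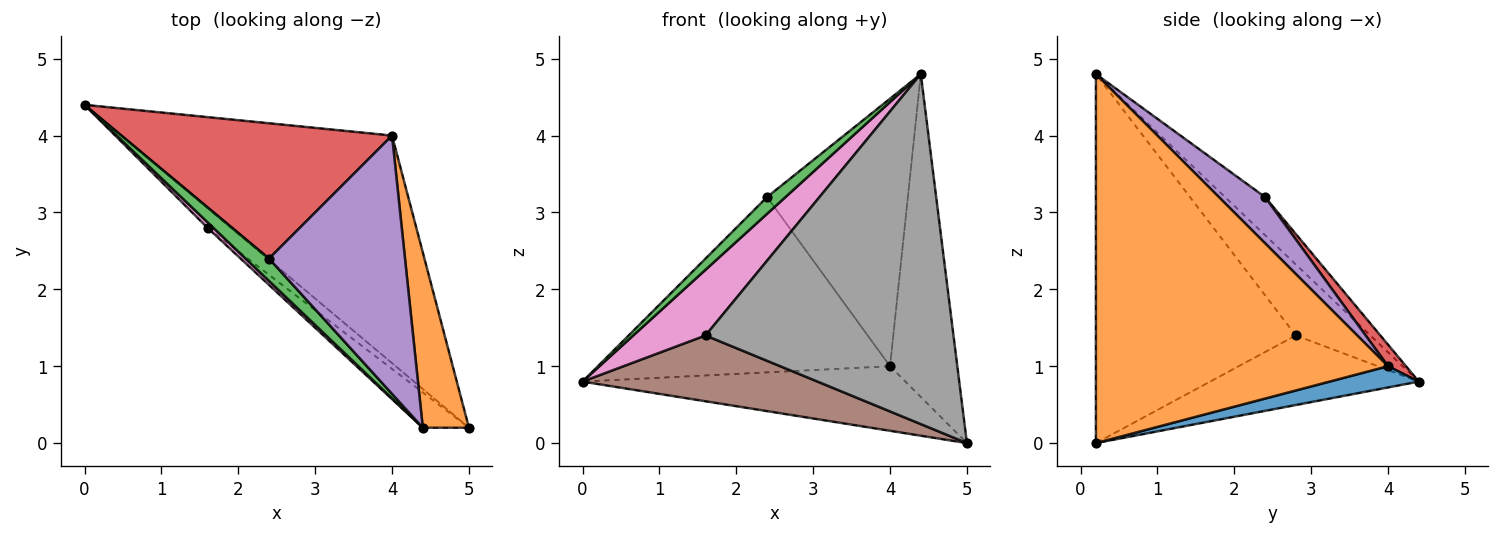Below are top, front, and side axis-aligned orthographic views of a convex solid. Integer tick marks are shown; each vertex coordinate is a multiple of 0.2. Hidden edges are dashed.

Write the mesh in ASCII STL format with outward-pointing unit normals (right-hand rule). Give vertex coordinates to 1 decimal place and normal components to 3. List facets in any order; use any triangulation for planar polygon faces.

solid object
 facet normal 0.075 0.272 -0.959
  outer loop
   vertex 4.0 4.0 1.0
   vertex 5.0 0.2 0.0
   vertex 0.0 4.4 0.8
  endloop
 endfacet
 facet normal 0.967 0.223 0.121
  outer loop
   vertex 4.0 4.0 1.0
   vertex 4.4 0.2 4.8
   vertex 5.0 0.2 0.0
  endloop
 endfacet
 facet normal -0.793 -0.366 0.488
  outer loop
   vertex 2.4 2.4 3.2
   vertex 0.0 4.4 0.8
   vertex 4.4 0.2 4.8
  endloop
 endfacet
 facet normal 0.049 0.791 0.610
  outer loop
   vertex 2.4 2.4 3.2
   vertex 4.0 4.0 1.0
   vertex 0.0 4.4 0.8
  endloop
 endfacet
 facet normal 0.229 0.700 0.676
  outer loop
   vertex 2.4 2.4 3.2
   vertex 4.4 0.2 4.8
   vertex 4.0 4.0 1.0
  endloop
 endfacet
 facet normal -0.648 -0.730 -0.218
  outer loop
   vertex 1.6 2.8 1.4
   vertex 0.0 4.4 0.8
   vertex 5.0 0.2 0.0
  endloop
 endfacet
 facet normal -0.717 -0.695 0.059
  outer loop
   vertex 1.6 2.8 1.4
   vertex 4.4 0.2 4.8
   vertex 0.0 4.4 0.8
  endloop
 endfacet
 facet normal -0.626 -0.776 -0.078
  outer loop
   vertex 1.6 2.8 1.4
   vertex 5.0 0.2 0.0
   vertex 4.4 0.2 4.8
  endloop
 endfacet
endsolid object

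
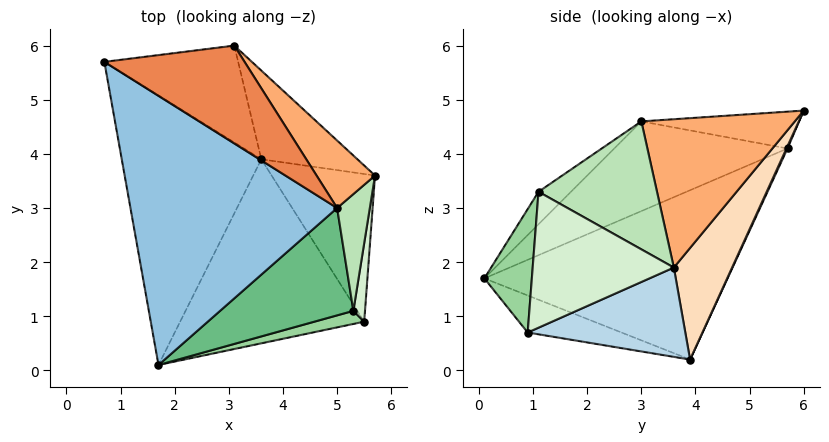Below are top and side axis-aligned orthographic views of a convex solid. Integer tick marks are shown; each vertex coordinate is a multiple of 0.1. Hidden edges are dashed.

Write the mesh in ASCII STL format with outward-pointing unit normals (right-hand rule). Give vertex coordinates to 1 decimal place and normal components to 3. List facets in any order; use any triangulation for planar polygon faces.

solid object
 facet normal -0.765 0.134 -0.630
  outer loop
   vertex 3.6 3.9 0.2
   vertex 1.7 0.1 1.7
   vertex 0.7 5.7 4.1
  endloop
 endfacet
 facet normal -0.361 -0.421 0.832
  outer loop
   vertex 5.0 3.0 4.6
   vertex 0.7 5.7 4.1
   vertex 1.7 0.1 1.7
  endloop
 endfacet
 facet normal 0.628 0.277 -0.727
  outer loop
   vertex 5.5 0.9 0.7
   vertex 3.6 3.9 0.2
   vertex 5.7 3.6 1.9
  endloop
 endfacet
 facet normal -0.190 -0.277 -0.942
  outer loop
   vertex 5.5 0.9 0.7
   vertex 1.7 0.1 1.7
   vertex 3.6 3.9 0.2
  endloop
 endfacet
 facet normal -0.248 -0.220 0.944
  outer loop
   vertex 3.1 6.0 4.8
   vertex 0.7 5.7 4.1
   vertex 5.0 3.0 4.6
  endloop
 endfacet
 facet normal 0.810 0.492 0.319
  outer loop
   vertex 3.1 6.0 4.8
   vertex 5.0 3.0 4.6
   vertex 5.7 3.6 1.9
  endloop
 endfacet
 facet normal 0.007 0.910 -0.415
  outer loop
   vertex 3.1 6.0 4.8
   vertex 3.6 3.9 0.2
   vertex 0.7 5.7 4.1
  endloop
 endfacet
 facet normal 0.400 0.849 -0.344
  outer loop
   vertex 3.1 6.0 4.8
   vertex 5.7 3.6 1.9
   vertex 3.6 3.9 0.2
  endloop
 endfacet
 facet normal -0.194 -0.575 0.795
  outer loop
   vertex 5.3 1.1 3.3
   vertex 5.0 3.0 4.6
   vertex 1.7 0.1 1.7
  endloop
 endfacet
 facet normal 0.228 -0.969 0.092
  outer loop
   vertex 5.3 1.1 3.3
   vertex 1.7 0.1 1.7
   vertex 5.5 0.9 0.7
  endloop
 endfacet
 facet normal 0.969 -0.016 0.248
  outer loop
   vertex 5.3 1.1 3.3
   vertex 5.7 3.6 1.9
   vertex 5.0 3.0 4.6
  endloop
 endfacet
 facet normal 0.990 -0.111 0.085
  outer loop
   vertex 5.3 1.1 3.3
   vertex 5.5 0.9 0.7
   vertex 5.7 3.6 1.9
  endloop
 endfacet
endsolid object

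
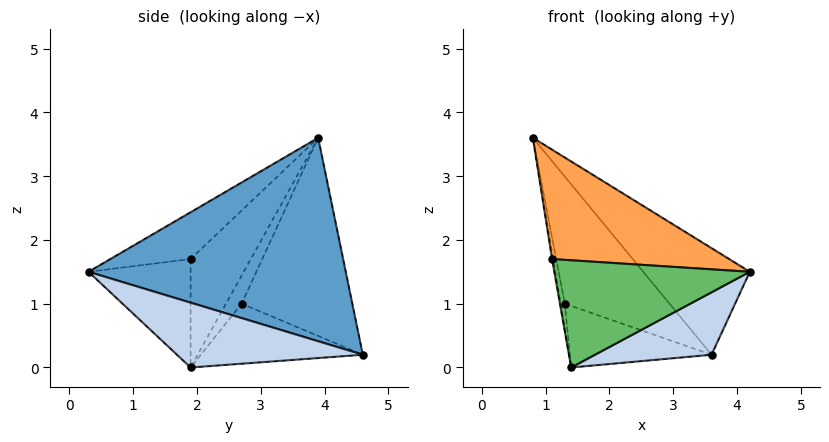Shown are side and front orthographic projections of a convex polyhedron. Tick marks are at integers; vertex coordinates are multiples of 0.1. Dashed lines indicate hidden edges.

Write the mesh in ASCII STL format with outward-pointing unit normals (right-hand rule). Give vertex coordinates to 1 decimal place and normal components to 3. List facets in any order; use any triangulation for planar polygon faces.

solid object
 facet normal 0.708 0.293 0.643
  outer loop
   vertex 3.6 4.6 0.2
   vertex 0.8 3.9 3.6
   vertex 4.2 0.3 1.5
  endloop
 endfacet
 facet normal 0.358 -0.224 -0.907
  outer loop
   vertex 1.4 1.9 0.0
   vertex 3.6 4.6 0.2
   vertex 4.2 0.3 1.5
  endloop
 endfacet
 facet normal -0.308 -0.679 0.666
  outer loop
   vertex 1.1 1.9 1.7
   vertex 4.2 0.3 1.5
   vertex 0.8 3.9 3.6
  endloop
 endfacet
 facet normal -0.985 0.017 -0.174
  outer loop
   vertex 1.1 1.9 1.7
   vertex 0.8 3.9 3.6
   vertex 1.4 1.9 0.0
  endloop
 endfacet
 facet normal -0.461 -0.884 -0.081
  outer loop
   vertex 1.1 1.9 1.7
   vertex 1.4 1.9 0.0
   vertex 4.2 0.3 1.5
  endloop
 endfacet
 facet normal -0.661 0.625 -0.416
  outer loop
   vertex 1.3 2.7 1.0
   vertex 0.8 3.9 3.6
   vertex 3.6 4.6 0.2
  endloop
 endfacet
 facet normal -0.922 0.252 -0.293
  outer loop
   vertex 1.3 2.7 1.0
   vertex 1.4 1.9 0.0
   vertex 0.8 3.9 3.6
  endloop
 endfacet
 facet normal -0.645 0.564 -0.516
  outer loop
   vertex 1.3 2.7 1.0
   vertex 3.6 4.6 0.2
   vertex 1.4 1.9 0.0
  endloop
 endfacet
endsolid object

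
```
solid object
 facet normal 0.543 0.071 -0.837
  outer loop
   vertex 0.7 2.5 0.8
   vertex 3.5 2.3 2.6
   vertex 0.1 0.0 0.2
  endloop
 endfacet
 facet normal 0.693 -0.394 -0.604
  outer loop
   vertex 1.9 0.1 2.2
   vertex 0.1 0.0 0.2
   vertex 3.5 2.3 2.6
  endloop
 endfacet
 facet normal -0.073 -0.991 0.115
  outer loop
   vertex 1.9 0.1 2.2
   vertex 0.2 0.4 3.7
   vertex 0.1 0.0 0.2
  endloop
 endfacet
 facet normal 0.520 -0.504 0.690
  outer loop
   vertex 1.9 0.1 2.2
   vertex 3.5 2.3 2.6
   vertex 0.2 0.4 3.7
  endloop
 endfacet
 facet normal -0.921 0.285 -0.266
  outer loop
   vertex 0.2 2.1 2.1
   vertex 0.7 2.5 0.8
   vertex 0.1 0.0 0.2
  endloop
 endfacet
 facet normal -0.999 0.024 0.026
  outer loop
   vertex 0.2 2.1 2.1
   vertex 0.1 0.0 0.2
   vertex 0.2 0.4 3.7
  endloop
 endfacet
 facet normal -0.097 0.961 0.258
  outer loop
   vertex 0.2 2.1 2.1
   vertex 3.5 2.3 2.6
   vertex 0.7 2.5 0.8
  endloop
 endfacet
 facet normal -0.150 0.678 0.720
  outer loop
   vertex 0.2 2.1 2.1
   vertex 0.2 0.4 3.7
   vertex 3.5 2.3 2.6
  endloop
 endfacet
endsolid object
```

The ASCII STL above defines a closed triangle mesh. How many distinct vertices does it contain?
6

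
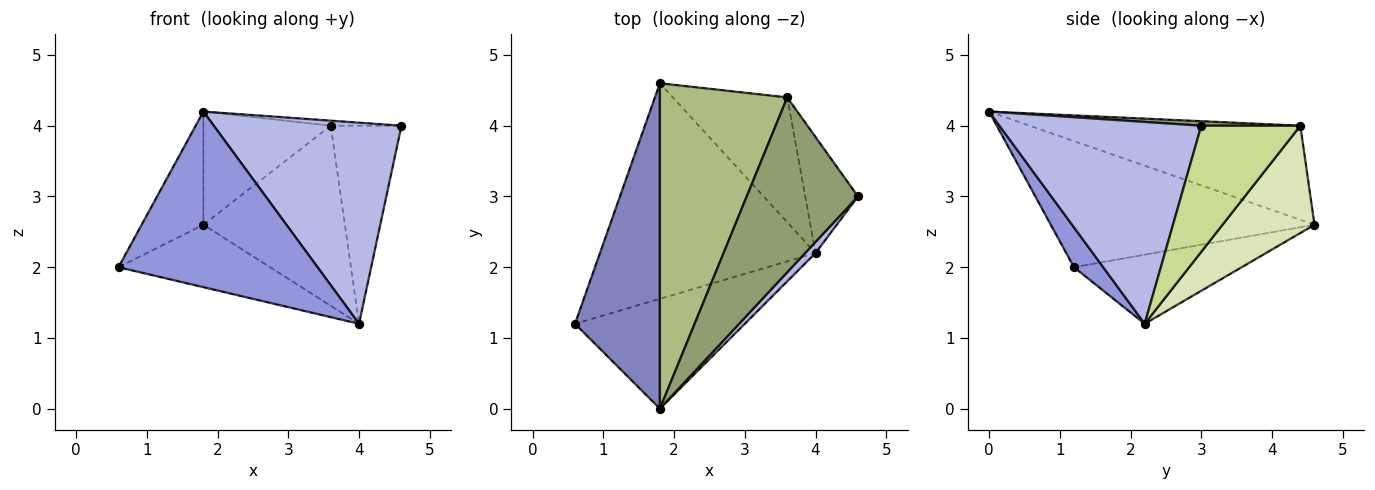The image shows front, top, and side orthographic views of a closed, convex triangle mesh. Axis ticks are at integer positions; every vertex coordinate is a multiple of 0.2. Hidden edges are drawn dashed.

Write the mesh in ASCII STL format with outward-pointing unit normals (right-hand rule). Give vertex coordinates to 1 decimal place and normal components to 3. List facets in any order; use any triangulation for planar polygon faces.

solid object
 facet normal -0.294 0.266 -0.918
  outer loop
   vertex 4.0 2.2 1.2
   vertex 0.6 1.2 2.0
   vertex 1.8 4.6 2.6
  endloop
 endfacet
 facet normal -0.814 0.191 0.548
  outer loop
   vertex 1.8 0.0 4.2
   vertex 1.8 4.6 2.6
   vertex 0.6 1.2 2.0
  endloop
 endfacet
 facet normal 0.124 -0.841 -0.526
  outer loop
   vertex 1.8 0.0 4.2
   vertex 0.6 1.2 2.0
   vertex 4.0 2.2 1.2
  endloop
 endfacet
 facet normal 0.732 -0.680 0.038
  outer loop
   vertex 1.8 0.0 4.2
   vertex 4.0 2.2 1.2
   vertex 4.6 3.0 4.0
  endloop
 endfacet
 facet normal 0.040 0.029 0.999
  outer loop
   vertex 3.6 4.4 4.0
   vertex 1.8 0.0 4.2
   vertex 4.6 3.0 4.0
  endloop
 endfacet
 facet normal -0.572 0.269 0.774
  outer loop
   vertex 3.6 4.4 4.0
   vertex 1.8 4.6 2.6
   vertex 1.8 0.0 4.2
  endloop
 endfacet
 facet normal 0.770 0.550 -0.322
  outer loop
   vertex 3.6 4.4 4.0
   vertex 4.6 3.0 4.0
   vertex 4.0 2.2 1.2
  endloop
 endfacet
 facet normal 0.471 0.725 -0.502
  outer loop
   vertex 3.6 4.4 4.0
   vertex 4.0 2.2 1.2
   vertex 1.8 4.6 2.6
  endloop
 endfacet
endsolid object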